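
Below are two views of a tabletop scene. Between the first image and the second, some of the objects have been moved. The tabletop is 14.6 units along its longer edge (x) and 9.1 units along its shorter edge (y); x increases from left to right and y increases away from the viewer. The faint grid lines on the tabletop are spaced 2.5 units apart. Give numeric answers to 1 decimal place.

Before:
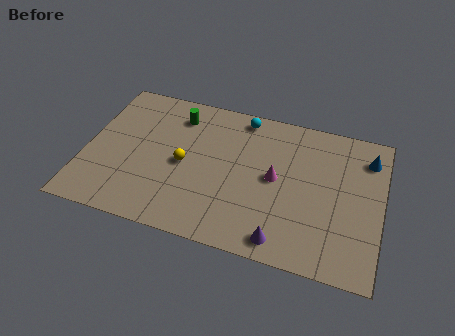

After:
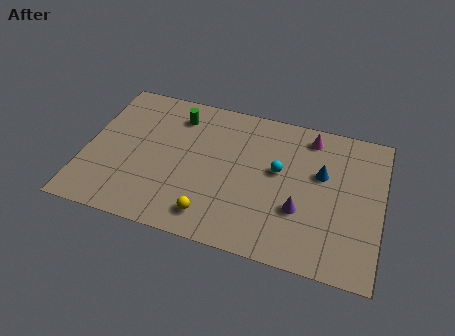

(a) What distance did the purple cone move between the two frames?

2.1

The purple cone was near (10.0, 1.1) before and (10.7, 3.1) after, so it travelled √(0.7² + 2.0²) ≈ 2.1 units.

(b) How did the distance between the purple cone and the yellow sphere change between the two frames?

-1.5

They were about 6.0 units apart before and 4.5 after — 1.5 units closer together.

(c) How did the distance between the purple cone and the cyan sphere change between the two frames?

-5.0

They were about 7.4 units apart before and 2.4 after — 5.0 units closer together.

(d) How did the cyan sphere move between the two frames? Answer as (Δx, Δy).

(2.0, -2.9)

The cyan sphere was at about (7.5, 8.1) and moved to about (9.5, 5.2).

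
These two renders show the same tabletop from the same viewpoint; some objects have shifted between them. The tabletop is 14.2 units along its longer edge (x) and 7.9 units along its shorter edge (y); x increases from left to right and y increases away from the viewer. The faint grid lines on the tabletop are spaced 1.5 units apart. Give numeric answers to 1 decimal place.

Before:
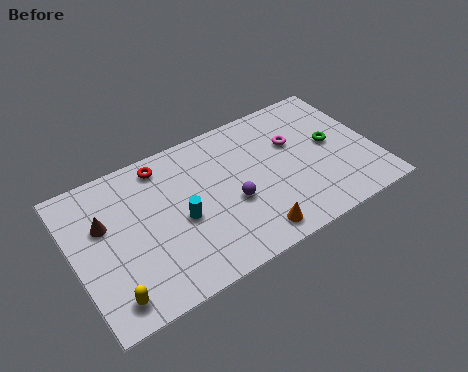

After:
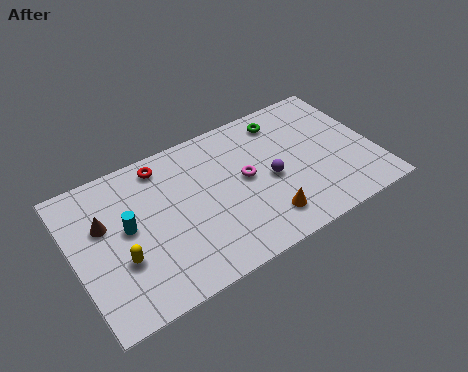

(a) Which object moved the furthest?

the green torus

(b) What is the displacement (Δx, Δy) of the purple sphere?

(1.9, 0.4)

The purple sphere started near (7.3, 3.2) and ended near (9.2, 3.6).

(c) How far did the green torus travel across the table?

3.1

From (12.3, 4.2) to (10.3, 6.6), the green torus covered √(2.0² + 2.4²) ≈ 3.1 units.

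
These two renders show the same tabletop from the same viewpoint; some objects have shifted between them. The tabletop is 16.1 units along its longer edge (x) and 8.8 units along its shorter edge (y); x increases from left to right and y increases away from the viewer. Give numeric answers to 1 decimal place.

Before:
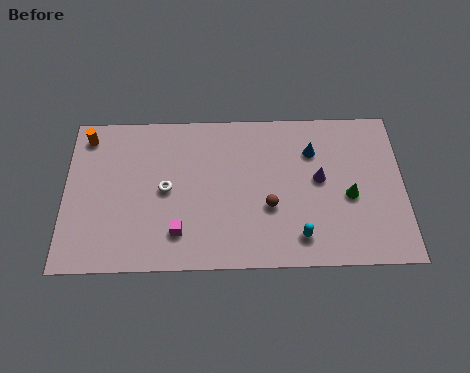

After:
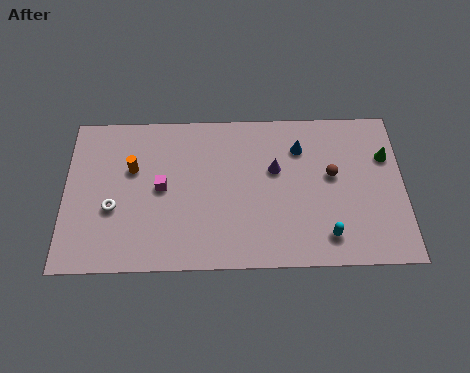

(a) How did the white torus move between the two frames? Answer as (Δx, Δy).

(-2.5, -1.0)

The white torus was at about (4.8, 4.4) and moved to about (2.3, 3.4).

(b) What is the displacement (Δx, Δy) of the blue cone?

(-0.6, 0.2)

The blue cone started near (11.8, 6.4) and ended near (11.2, 6.6).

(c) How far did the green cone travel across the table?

2.8

The green cone moved from about (13.5, 3.8) to (15.3, 6.0), a distance of √(1.8² + 2.2²) ≈ 2.8.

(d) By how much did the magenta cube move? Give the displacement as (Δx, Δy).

(-0.8, 2.5)

From the two frames, the magenta cube sits at roughly (5.4, 2.0) before and (4.6, 4.5) after.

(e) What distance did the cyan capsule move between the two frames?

1.3

The cyan capsule was near (11.1, 1.6) before and (12.4, 1.6) after, so it travelled √(1.3² + 0.0²) ≈ 1.3 units.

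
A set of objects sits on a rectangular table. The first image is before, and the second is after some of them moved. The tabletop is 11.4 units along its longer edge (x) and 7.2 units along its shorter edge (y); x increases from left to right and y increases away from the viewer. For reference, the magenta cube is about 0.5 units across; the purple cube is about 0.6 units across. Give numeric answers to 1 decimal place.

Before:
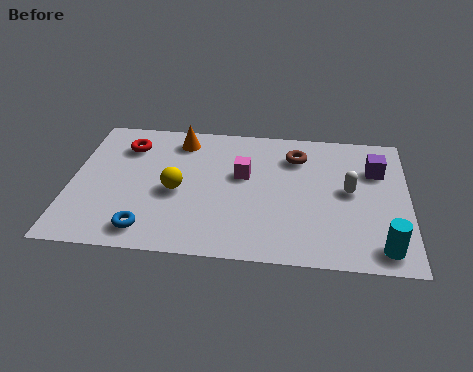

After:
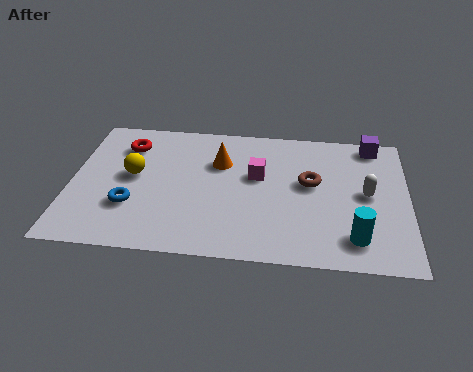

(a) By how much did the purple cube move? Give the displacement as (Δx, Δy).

(-0.1, 1.4)

The purple cube started near (10.3, 5.0) and ended near (10.2, 6.4).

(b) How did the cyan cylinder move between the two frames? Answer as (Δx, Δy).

(-0.9, 0.4)

The cyan cylinder was at about (10.5, 1.0) and moved to about (9.6, 1.4).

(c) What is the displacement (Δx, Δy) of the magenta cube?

(0.5, 0.0)

From the two frames, the magenta cube sits at roughly (5.8, 4.3) before and (6.3, 4.3) after.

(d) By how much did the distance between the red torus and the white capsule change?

+0.6

The distance was about 7.8 in the first image and 8.4 in the second, so they moved 0.6 units further apart.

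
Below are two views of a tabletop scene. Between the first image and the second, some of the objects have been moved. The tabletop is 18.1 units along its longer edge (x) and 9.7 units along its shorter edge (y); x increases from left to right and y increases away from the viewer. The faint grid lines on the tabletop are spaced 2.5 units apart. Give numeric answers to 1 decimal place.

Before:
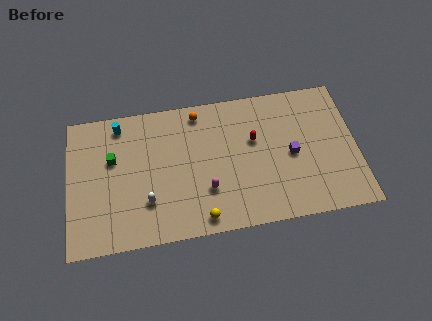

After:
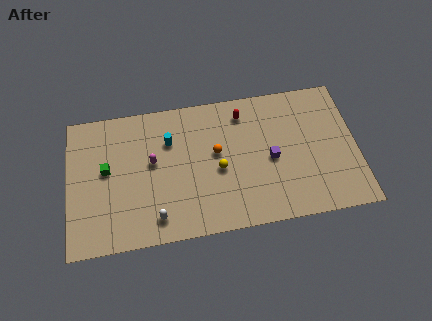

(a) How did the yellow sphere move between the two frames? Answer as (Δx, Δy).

(1.2, 3.2)

The yellow sphere started near (8.2, 1.1) and ended near (9.4, 4.3).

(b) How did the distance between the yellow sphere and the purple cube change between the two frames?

-3.5

Before: roughly 6.8 units apart; after: 3.3. That's 3.5 units closer together.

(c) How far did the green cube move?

0.8

The green cube was near (2.8, 6.1) before and (2.4, 5.4) after, so it travelled √(0.4² + 0.7²) ≈ 0.8 units.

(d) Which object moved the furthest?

the magenta capsule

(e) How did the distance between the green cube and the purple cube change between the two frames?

-1.0

They were about 11.3 units apart before and 10.3 after — 1.0 units closer together.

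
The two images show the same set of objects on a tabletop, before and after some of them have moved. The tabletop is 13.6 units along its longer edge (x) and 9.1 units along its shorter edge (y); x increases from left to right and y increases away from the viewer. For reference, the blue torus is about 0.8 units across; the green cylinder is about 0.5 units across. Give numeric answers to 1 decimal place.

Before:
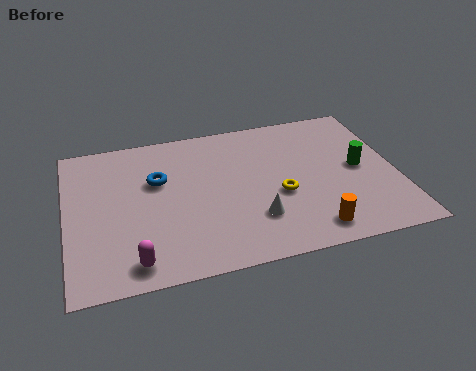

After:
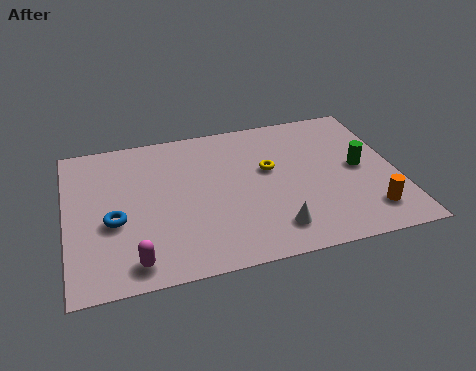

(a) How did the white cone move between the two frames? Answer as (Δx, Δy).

(0.7, -0.8)

The white cone was at about (7.6, 2.5) and moved to about (8.3, 1.7).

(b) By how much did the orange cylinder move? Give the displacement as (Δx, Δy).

(2.4, 0.5)

The orange cylinder started near (9.8, 1.3) and ended near (12.2, 1.8).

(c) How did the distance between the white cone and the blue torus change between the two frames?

+1.7

The distance was about 5.0 in the first image and 6.7 in the second, so they moved 1.7 units further apart.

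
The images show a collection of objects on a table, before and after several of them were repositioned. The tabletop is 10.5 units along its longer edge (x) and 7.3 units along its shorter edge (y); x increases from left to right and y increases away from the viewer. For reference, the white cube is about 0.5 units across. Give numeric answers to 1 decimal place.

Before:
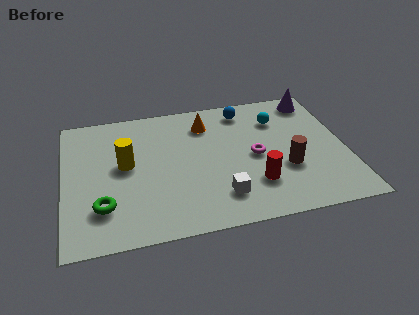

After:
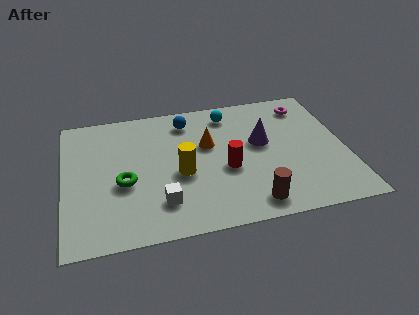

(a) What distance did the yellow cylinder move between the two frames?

2.2

From (2.3, 4.0) to (4.3, 3.1), the yellow cylinder covered √(2.0² + 0.9²) ≈ 2.2 units.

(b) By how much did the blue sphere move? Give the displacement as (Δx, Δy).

(-2.2, -0.2)

From the two frames, the blue sphere sits at roughly (6.9, 6.2) before and (4.7, 6.0) after.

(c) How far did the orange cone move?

1.2

From (5.4, 5.7) to (5.4, 4.5), the orange cone covered √(0.0² + 1.2²) ≈ 1.2 units.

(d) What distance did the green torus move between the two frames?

1.4

The green torus was near (1.4, 1.9) before and (2.2, 3.0) after, so it travelled √(0.8² + 1.1²) ≈ 1.4 units.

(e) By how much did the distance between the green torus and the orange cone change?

-2.0

The distance was about 5.5 in the first image and 3.5 in the second, so they moved 2.0 units closer together.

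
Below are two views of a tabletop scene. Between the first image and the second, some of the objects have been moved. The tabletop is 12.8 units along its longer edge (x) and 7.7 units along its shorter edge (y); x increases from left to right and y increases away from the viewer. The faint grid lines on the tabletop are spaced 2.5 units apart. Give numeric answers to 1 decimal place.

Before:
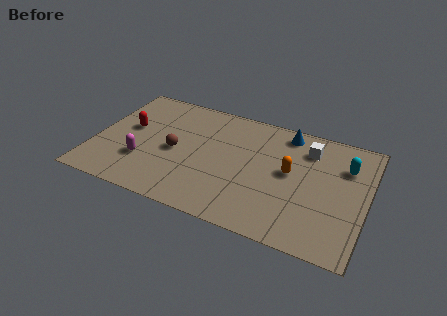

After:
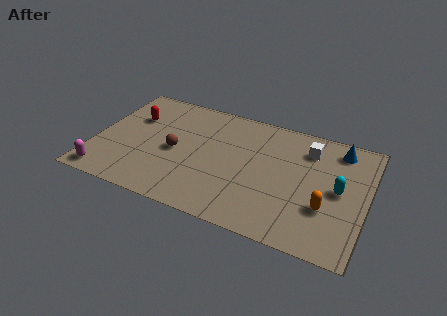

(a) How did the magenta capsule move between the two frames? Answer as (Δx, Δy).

(-1.6, -1.5)

From the two frames, the magenta capsule sits at roughly (2.4, 2.4) before and (0.8, 0.9) after.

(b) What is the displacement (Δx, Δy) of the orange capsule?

(1.8, -1.6)

From the two frames, the orange capsule sits at roughly (9.2, 4.2) before and (11.0, 2.6) after.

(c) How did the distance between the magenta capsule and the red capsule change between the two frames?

+2.2

They were about 2.2 units apart before and 4.4 after — 2.2 units further apart.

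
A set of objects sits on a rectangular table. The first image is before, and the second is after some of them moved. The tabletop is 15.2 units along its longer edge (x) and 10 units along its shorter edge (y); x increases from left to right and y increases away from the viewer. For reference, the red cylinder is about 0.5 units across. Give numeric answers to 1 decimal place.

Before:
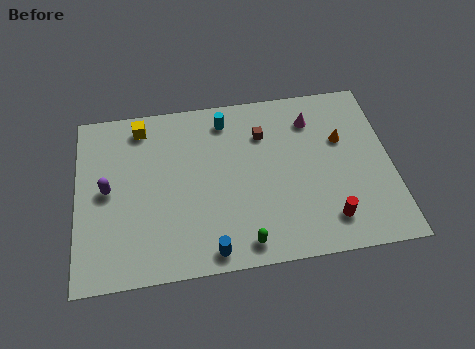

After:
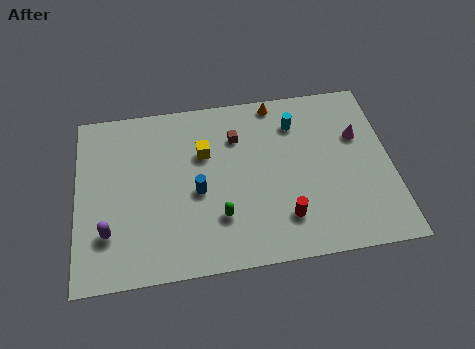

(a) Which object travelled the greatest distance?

the orange cone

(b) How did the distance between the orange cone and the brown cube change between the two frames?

-1.2

Before: roughly 3.9 units apart; after: 2.7. That's 1.2 units closer together.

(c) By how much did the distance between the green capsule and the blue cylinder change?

+0.3

The distance was about 1.6 in the first image and 1.9 in the second, so they moved 0.3 units further apart.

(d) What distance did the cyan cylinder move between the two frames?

3.5

The cyan cylinder moved from about (7.3, 8.4) to (10.7, 7.7), a distance of √(3.4² + 0.7²) ≈ 3.5.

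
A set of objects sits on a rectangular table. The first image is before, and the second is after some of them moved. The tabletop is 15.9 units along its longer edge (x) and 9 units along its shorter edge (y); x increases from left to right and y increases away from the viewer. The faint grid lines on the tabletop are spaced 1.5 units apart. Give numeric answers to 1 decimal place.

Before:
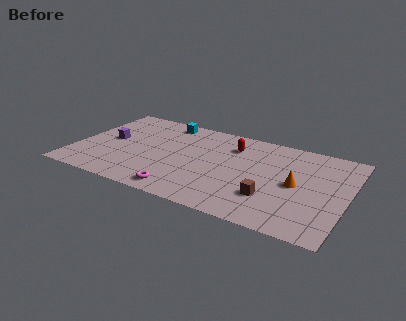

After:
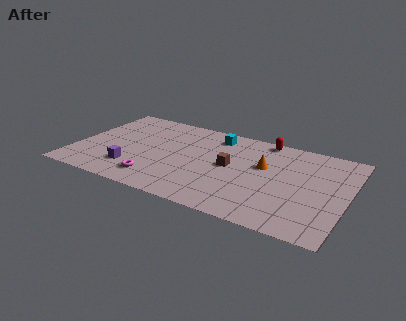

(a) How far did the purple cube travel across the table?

3.0

The purple cube moved from about (1.9, 4.7) to (3.6, 2.2), a distance of √(1.7² + 2.5²) ≈ 3.0.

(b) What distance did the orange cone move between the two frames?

2.3

The orange cone was near (13.0, 4.4) before and (11.0, 5.5) after, so it travelled √(2.0² + 1.1²) ≈ 2.3 units.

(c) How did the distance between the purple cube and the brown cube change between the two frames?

-4.0

The distance was about 10.0 in the first image and 6.0 in the second, so they moved 4.0 units closer together.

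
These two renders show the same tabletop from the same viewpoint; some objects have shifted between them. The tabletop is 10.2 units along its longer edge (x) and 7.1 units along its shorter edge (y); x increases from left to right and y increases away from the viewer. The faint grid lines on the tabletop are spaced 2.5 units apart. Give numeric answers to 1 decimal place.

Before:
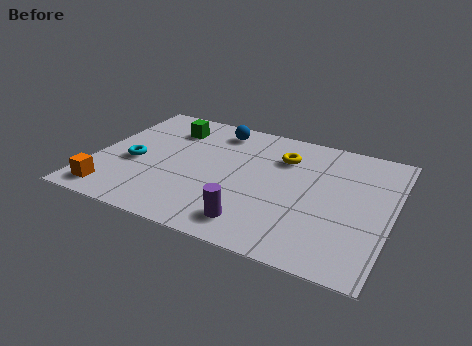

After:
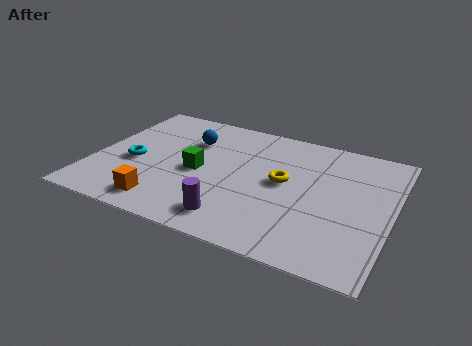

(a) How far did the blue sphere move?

1.3

From (3.9, 6.0) to (3.1, 5.0), the blue sphere covered √(0.8² + 1.0²) ≈ 1.3 units.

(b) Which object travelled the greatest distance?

the green cube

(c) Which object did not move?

the cyan torus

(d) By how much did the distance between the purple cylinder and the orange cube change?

-2.5

The distance was about 4.9 in the first image and 2.4 in the second, so they moved 2.5 units closer together.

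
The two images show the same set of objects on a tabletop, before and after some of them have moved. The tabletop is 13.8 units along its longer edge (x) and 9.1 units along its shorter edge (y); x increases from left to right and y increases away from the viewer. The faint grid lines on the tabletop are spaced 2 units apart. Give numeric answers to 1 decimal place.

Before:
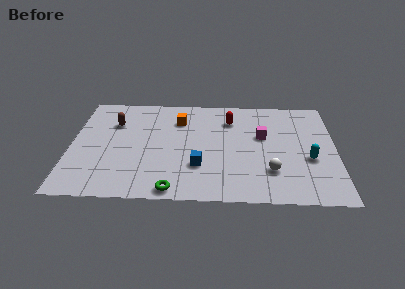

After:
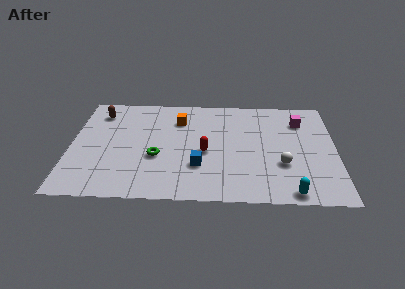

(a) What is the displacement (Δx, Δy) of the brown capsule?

(-0.8, 0.9)

The brown capsule started near (2.2, 6.4) and ended near (1.4, 7.3).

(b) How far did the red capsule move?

3.2

The red capsule was near (8.3, 6.9) before and (7.0, 4.0) after, so it travelled √(1.3² + 2.9²) ≈ 3.2 units.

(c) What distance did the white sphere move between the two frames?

0.8

From (10.4, 2.5) to (11.0, 3.1), the white sphere covered √(0.6² + 0.6²) ≈ 0.8 units.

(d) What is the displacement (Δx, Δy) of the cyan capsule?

(-1.0, -2.8)

From the two frames, the cyan capsule sits at roughly (12.4, 3.6) before and (11.4, 0.8) after.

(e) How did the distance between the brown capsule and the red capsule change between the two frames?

+0.4

Before: roughly 6.1 units apart; after: 6.5. That's 0.4 units further apart.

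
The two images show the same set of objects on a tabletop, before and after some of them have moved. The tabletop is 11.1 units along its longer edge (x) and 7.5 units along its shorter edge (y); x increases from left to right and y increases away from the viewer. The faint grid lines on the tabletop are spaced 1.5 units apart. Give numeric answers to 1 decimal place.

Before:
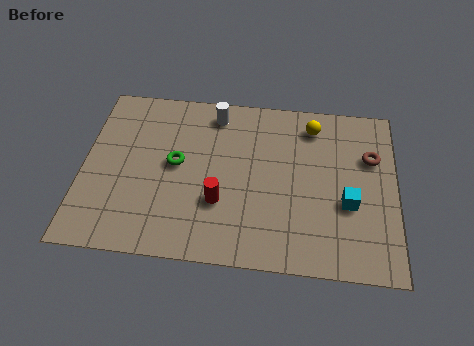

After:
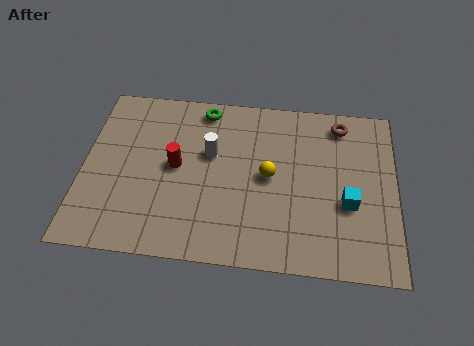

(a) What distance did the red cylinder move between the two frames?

2.1

The red cylinder moved from about (4.9, 2.5) to (3.3, 3.9), a distance of √(1.6² + 1.4²) ≈ 2.1.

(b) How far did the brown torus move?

1.8

From (10.2, 5.0) to (9.1, 6.4), the brown torus covered √(1.1² + 1.4²) ≈ 1.8 units.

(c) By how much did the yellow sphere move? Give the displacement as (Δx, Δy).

(-1.5, -2.4)

The yellow sphere was at about (8.1, 6.2) and moved to about (6.6, 3.8).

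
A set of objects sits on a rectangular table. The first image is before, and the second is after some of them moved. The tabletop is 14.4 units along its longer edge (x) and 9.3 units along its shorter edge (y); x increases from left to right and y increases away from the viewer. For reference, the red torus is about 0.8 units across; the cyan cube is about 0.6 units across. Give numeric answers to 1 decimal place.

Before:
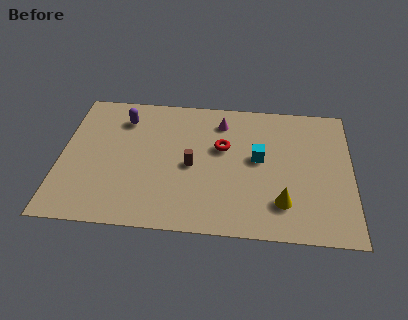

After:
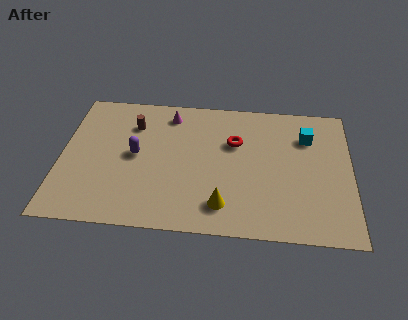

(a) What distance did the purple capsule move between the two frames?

2.6

From (3.0, 7.3) to (3.7, 4.8), the purple capsule covered √(0.7² + 2.5²) ≈ 2.6 units.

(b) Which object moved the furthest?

the brown cylinder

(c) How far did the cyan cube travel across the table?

2.9

From (9.8, 5.1) to (12.2, 6.8), the cyan cube covered √(2.4² + 1.7²) ≈ 2.9 units.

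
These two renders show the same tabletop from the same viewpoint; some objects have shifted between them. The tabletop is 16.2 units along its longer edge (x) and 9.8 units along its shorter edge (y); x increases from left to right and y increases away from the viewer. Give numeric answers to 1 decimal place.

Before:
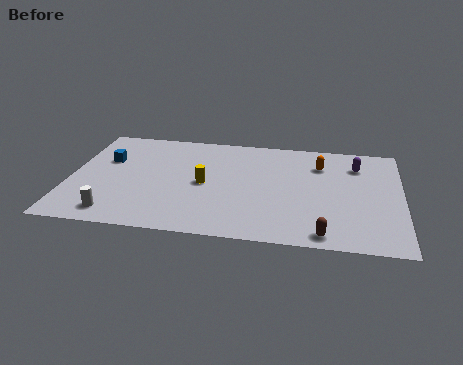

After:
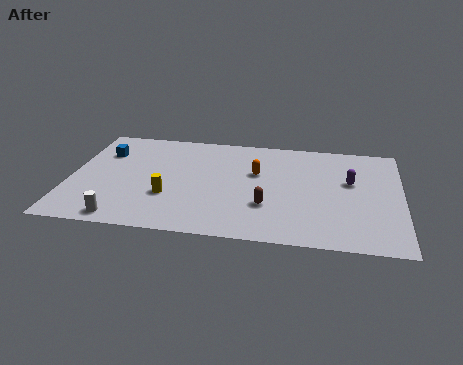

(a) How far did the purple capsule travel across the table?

1.6

From (14.0, 7.5) to (13.7, 5.9), the purple capsule covered √(0.3² + 1.6²) ≈ 1.6 units.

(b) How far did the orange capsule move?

3.3

The orange capsule moved from about (12.2, 7.3) to (9.1, 6.1), a distance of √(3.1² + 1.2²) ≈ 3.3.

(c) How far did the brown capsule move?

3.5

The brown capsule was near (12.5, 1.0) before and (9.7, 3.1) after, so it travelled √(2.8² + 2.1²) ≈ 3.5 units.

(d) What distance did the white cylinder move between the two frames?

0.6

The white cylinder was near (2.4, 1.4) before and (2.8, 1.0) after, so it travelled √(0.4² + 0.4²) ≈ 0.6 units.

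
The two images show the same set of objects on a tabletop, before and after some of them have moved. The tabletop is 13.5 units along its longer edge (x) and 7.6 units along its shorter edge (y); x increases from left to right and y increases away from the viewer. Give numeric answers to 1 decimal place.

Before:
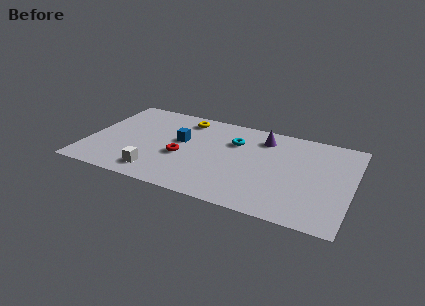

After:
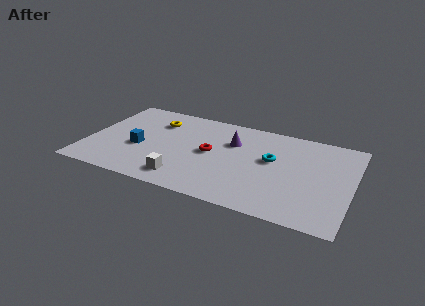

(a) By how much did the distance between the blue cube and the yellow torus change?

+0.7

The distance was about 2.0 in the first image and 2.7 in the second, so they moved 0.7 units further apart.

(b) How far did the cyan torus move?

2.2

From (7.4, 5.3) to (9.4, 4.4), the cyan torus covered √(2.0² + 0.9²) ≈ 2.2 units.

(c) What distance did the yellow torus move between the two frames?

1.6

The yellow torus was near (4.7, 6.4) before and (3.3, 5.7) after, so it travelled √(1.4² + 0.7²) ≈ 1.6 units.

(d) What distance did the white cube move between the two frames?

1.4

The white cube moved from about (3.8, 1.3) to (5.2, 1.3), a distance of √(1.4² + 0.0²) ≈ 1.4.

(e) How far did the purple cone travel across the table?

1.7

The purple cone was near (8.8, 6.1) before and (7.3, 5.2) after, so it travelled √(1.5² + 0.9²) ≈ 1.7 units.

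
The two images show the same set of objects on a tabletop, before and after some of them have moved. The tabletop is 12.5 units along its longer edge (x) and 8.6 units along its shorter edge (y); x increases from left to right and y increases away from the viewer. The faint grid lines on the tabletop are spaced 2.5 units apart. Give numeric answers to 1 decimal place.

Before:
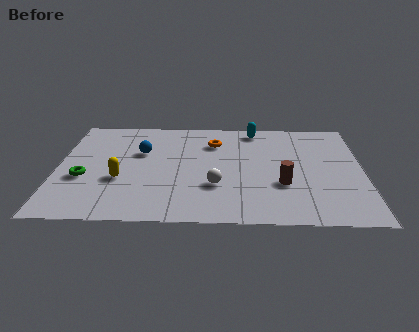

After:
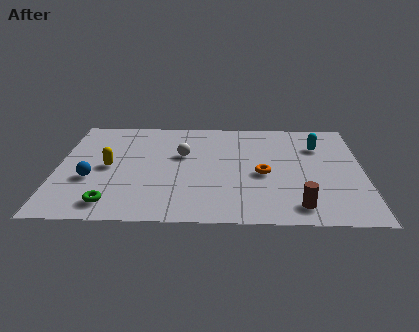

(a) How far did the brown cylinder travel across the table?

1.8

From (9.2, 3.0) to (9.8, 1.3), the brown cylinder covered √(0.6² + 1.7²) ≈ 1.8 units.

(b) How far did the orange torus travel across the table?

3.3

From (6.4, 6.4) to (8.4, 3.8), the orange torus covered √(2.0² + 2.6²) ≈ 3.3 units.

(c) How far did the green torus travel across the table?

2.3

From (1.1, 3.3) to (2.3, 1.3), the green torus covered √(1.2² + 2.0²) ≈ 2.3 units.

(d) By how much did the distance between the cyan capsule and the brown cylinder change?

+0.3

They were about 4.7 units apart before and 5.0 after — 0.3 units further apart.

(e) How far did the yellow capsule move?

1.1

The yellow capsule was near (2.6, 3.2) before and (2.1, 4.2) after, so it travelled √(0.5² + 1.0²) ≈ 1.1 units.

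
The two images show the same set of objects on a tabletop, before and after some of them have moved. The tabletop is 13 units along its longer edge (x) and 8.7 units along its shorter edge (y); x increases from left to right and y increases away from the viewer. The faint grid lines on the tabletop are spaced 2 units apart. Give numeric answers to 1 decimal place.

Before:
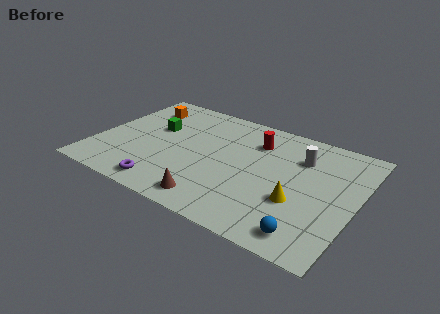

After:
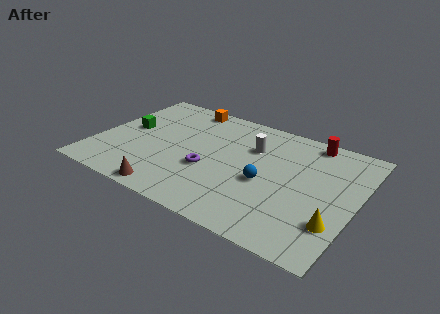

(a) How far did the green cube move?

1.4

From (2.7, 5.3) to (1.4, 4.7), the green cube covered √(1.3² + 0.6²) ≈ 1.4 units.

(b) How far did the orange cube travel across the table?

2.3

From (1.7, 6.8) to (3.8, 7.8), the orange cube covered √(2.1² + 1.0²) ≈ 2.3 units.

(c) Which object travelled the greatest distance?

the blue sphere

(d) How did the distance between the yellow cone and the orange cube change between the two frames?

+0.6

They were about 9.4 units apart before and 10.0 after — 0.6 units further apart.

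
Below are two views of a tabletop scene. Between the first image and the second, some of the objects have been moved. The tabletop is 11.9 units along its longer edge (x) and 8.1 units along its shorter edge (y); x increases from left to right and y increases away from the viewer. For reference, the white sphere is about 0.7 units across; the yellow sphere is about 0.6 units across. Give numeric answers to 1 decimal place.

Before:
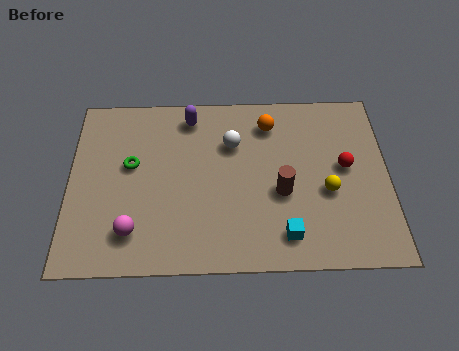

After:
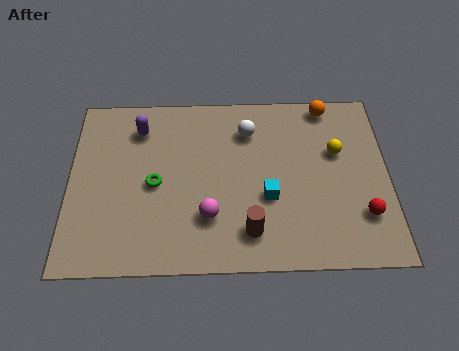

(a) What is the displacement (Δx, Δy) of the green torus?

(0.9, -0.9)

The green torus started near (2.3, 4.7) and ended near (3.2, 3.8).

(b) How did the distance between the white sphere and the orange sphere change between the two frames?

+1.5

Before: roughly 1.7 units apart; after: 3.2. That's 1.5 units further apart.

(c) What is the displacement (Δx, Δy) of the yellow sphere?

(0.4, 1.8)

The yellow sphere started near (9.6, 3.3) and ended near (10.0, 5.1).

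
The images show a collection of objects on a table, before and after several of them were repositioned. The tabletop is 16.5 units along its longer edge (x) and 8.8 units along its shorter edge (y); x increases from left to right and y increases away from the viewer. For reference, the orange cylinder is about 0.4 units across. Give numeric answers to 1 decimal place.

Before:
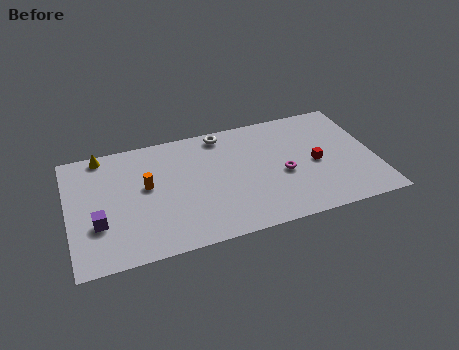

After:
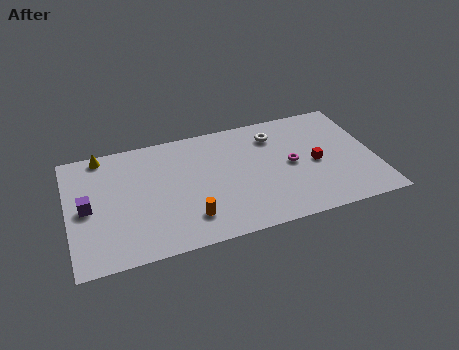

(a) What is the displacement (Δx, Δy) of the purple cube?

(-0.5, 1.3)

From the two frames, the purple cube sits at roughly (1.5, 3.0) before and (1.0, 4.3) after.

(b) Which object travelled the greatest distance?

the orange cylinder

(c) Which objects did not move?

the red cube and the yellow cone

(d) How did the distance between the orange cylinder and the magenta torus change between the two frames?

-1.2

Before: roughly 7.4 units apart; after: 6.2. That's 1.2 units closer together.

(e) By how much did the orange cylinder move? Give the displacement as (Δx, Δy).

(2.1, -3.0)

From the two frames, the orange cylinder sits at roughly (4.2, 5.0) before and (6.3, 2.0) after.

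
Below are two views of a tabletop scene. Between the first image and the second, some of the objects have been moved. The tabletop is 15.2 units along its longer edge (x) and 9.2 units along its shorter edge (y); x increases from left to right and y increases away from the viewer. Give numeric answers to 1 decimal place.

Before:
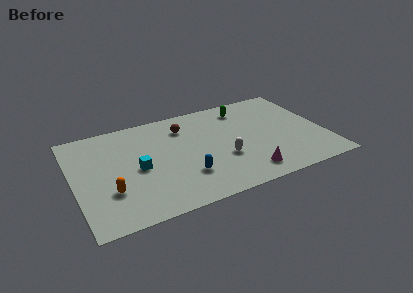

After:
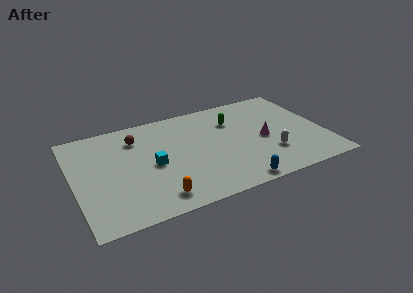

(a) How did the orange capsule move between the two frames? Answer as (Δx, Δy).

(2.6, -1.5)

From the two frames, the orange capsule sits at roughly (2.0, 2.9) before and (4.6, 1.4) after.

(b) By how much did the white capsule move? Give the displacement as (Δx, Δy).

(2.8, -0.6)

The white capsule started near (8.9, 3.3) and ended near (11.7, 2.7).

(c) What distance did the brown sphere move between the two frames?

2.9

The brown sphere moved from about (6.9, 7.1) to (4.0, 7.1), a distance of √(2.9² + 0.0²) ≈ 2.9.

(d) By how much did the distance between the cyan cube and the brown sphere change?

-1.3

The distance was about 4.2 in the first image and 2.9 in the second, so they moved 1.3 units closer together.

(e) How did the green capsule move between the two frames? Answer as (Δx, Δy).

(-0.8, -1.0)

From the two frames, the green capsule sits at roughly (10.7, 7.6) before and (9.9, 6.6) after.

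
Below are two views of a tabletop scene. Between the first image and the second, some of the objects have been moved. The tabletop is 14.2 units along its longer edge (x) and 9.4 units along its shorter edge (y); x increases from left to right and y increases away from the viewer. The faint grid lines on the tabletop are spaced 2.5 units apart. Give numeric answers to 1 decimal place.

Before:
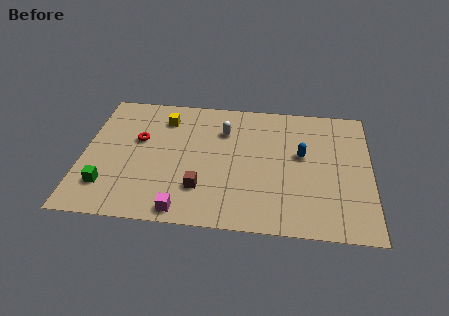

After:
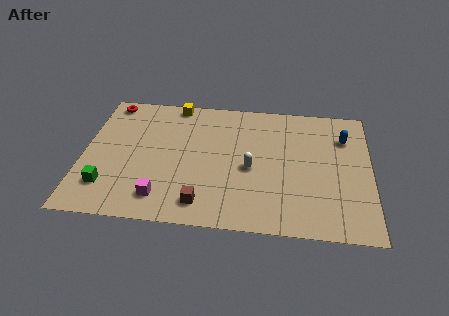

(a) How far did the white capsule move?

3.0

The white capsule moved from about (6.9, 6.8) to (8.3, 4.2), a distance of √(1.4² + 2.6²) ≈ 3.0.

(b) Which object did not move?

the green cube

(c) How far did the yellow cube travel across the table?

1.3

The yellow cube was near (3.9, 7.4) before and (4.4, 8.6) after, so it travelled √(0.5² + 1.2²) ≈ 1.3 units.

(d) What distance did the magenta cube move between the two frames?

1.4

The magenta cube was near (5.1, 0.9) before and (4.0, 1.7) after, so it travelled √(1.1² + 0.8²) ≈ 1.4 units.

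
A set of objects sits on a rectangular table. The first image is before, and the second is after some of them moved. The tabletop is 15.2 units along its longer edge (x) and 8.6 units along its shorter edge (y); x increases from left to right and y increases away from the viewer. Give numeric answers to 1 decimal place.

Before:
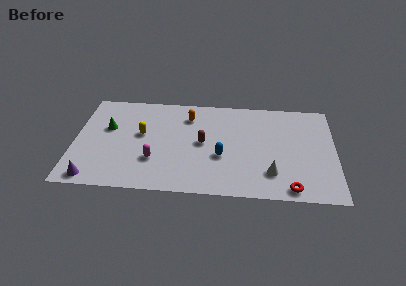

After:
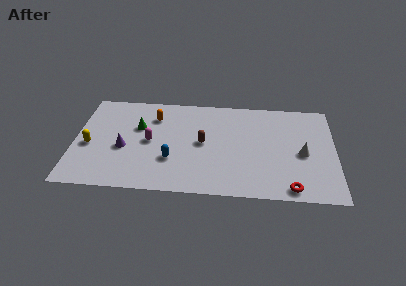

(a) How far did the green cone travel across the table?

1.8

The green cone was near (1.9, 5.3) before and (3.7, 5.5) after, so it travelled √(1.8² + 0.2²) ≈ 1.8 units.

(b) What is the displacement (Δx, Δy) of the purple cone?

(1.7, 2.7)

The purple cone started near (1.2, 0.9) and ended near (2.9, 3.6).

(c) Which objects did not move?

the brown capsule and the red torus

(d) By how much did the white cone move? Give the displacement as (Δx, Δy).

(1.8, 1.8)

From the two frames, the white cone sits at roughly (11.5, 2.1) before and (13.3, 3.9) after.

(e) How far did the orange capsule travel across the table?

2.0

From (6.6, 6.7) to (4.6, 6.5), the orange capsule covered √(2.0² + 0.2²) ≈ 2.0 units.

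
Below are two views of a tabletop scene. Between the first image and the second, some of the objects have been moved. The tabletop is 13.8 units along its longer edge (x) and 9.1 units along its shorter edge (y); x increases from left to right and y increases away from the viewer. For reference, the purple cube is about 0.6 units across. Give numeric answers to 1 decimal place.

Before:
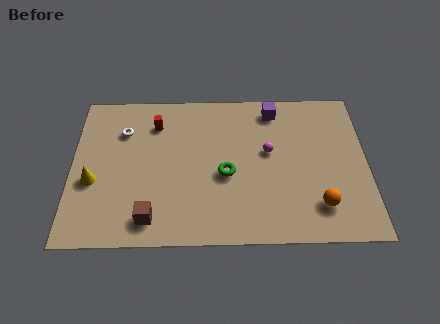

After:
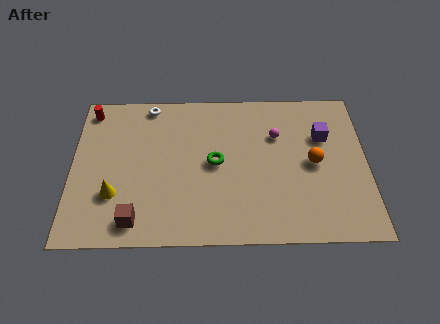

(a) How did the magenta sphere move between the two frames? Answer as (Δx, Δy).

(0.4, 1.0)

The magenta sphere started near (9.2, 5.2) and ended near (9.6, 6.2).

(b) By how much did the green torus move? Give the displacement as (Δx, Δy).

(-0.5, 0.7)

The green torus was at about (7.2, 3.9) and moved to about (6.7, 4.6).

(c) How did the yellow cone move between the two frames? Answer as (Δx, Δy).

(1.0, -0.8)

From the two frames, the yellow cone sits at roughly (1.0, 3.6) before and (2.0, 2.8) after.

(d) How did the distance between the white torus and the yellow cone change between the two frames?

+2.3

Before: roughly 3.3 units apart; after: 5.6. That's 2.3 units further apart.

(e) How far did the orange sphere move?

2.5

The orange sphere was near (11.5, 2.0) before and (11.3, 4.5) after, so it travelled √(0.2² + 2.5²) ≈ 2.5 units.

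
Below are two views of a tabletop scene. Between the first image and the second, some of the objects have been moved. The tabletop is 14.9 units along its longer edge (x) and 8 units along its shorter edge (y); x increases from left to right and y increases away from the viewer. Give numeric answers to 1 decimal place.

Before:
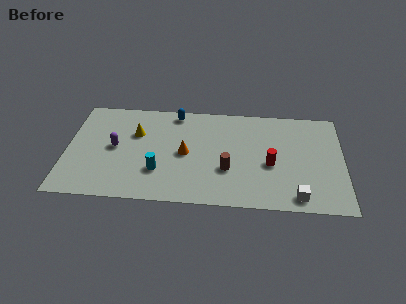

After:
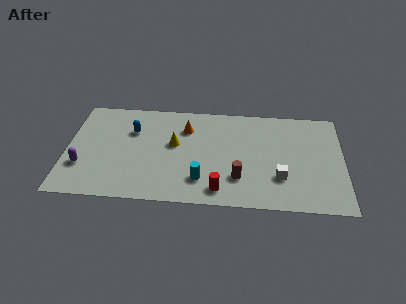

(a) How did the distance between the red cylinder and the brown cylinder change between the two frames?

-1.0

Before: roughly 2.4 units apart; after: 1.4. That's 1.0 units closer together.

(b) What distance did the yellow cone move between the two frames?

2.2

The yellow cone moved from about (3.7, 5.3) to (5.8, 4.6), a distance of √(2.1² + 0.7²) ≈ 2.2.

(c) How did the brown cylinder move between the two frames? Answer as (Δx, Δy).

(0.6, -0.6)

The brown cylinder started near (8.7, 2.8) and ended near (9.3, 2.2).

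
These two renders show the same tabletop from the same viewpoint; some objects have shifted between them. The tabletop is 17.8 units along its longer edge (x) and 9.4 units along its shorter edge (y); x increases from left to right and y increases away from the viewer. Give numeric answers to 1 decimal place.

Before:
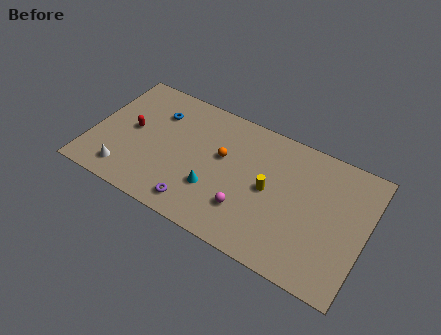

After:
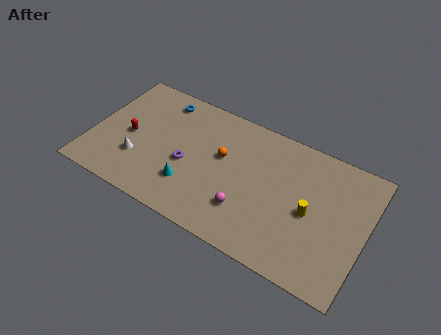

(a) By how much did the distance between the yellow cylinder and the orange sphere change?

+2.7

Before: roughly 3.3 units apart; after: 6.0. That's 2.7 units further apart.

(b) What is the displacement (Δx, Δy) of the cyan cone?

(-1.5, -0.4)

The cyan cone was at about (8.2, 3.0) and moved to about (6.7, 2.6).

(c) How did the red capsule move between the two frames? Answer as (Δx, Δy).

(-0.1, -0.5)

From the two frames, the red capsule sits at roughly (2.5, 4.9) before and (2.4, 4.4) after.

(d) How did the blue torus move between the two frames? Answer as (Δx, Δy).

(0.1, 1.1)

The blue torus was at about (3.9, 6.9) and moved to about (4.0, 8.0).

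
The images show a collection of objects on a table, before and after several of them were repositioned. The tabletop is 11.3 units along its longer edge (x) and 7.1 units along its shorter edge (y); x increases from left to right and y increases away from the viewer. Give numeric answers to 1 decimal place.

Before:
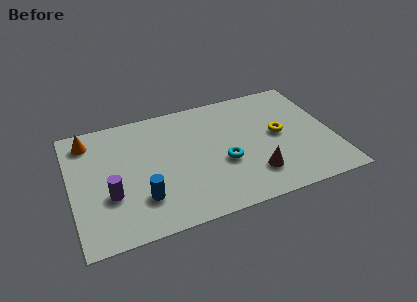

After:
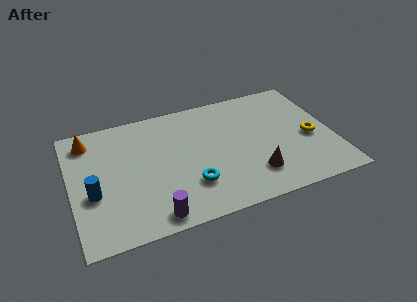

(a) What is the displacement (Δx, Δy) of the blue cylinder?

(-2.0, 0.9)

The blue cylinder was at about (2.9, 1.9) and moved to about (0.9, 2.8).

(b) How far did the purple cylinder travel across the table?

2.4

From (1.6, 2.5) to (3.3, 0.8), the purple cylinder covered √(1.7² + 1.7²) ≈ 2.4 units.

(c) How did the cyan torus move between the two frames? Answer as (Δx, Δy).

(-1.5, -0.8)

From the two frames, the cyan torus sits at roughly (6.5, 2.8) before and (5.0, 2.0) after.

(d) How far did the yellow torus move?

1.4

From (9.0, 3.7) to (10.3, 3.1), the yellow torus covered √(1.3² + 0.6²) ≈ 1.4 units.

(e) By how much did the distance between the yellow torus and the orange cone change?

+1.4

They were about 8.4 units apart before and 9.8 after — 1.4 units further apart.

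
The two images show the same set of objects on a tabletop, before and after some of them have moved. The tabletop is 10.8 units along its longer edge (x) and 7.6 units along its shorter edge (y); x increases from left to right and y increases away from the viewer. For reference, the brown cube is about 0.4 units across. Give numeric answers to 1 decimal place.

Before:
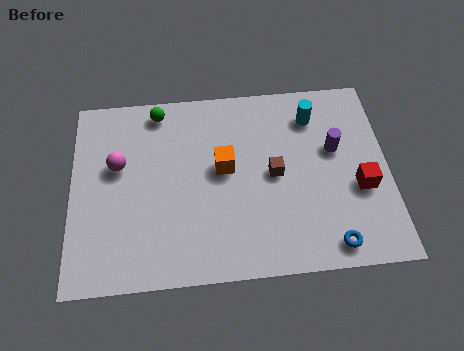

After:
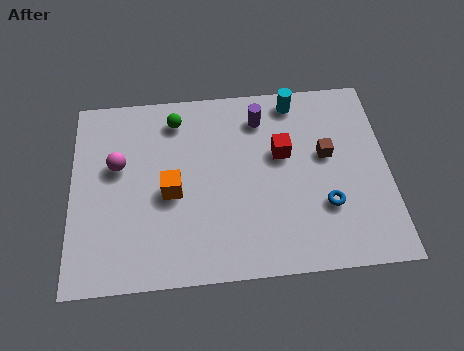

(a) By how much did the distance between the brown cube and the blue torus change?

-1.4

Before: roughly 3.4 units apart; after: 2.0. That's 1.4 units closer together.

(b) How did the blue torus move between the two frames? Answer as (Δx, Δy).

(-0.1, 1.5)

From the two frames, the blue torus sits at roughly (8.7, 0.9) before and (8.6, 2.4) after.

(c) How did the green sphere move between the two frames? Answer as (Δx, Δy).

(0.6, -0.4)

The green sphere was at about (3.0, 6.7) and moved to about (3.6, 6.3).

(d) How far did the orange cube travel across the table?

2.0

The orange cube moved from about (5.2, 4.2) to (3.4, 3.4), a distance of √(1.8² + 0.8²) ≈ 2.0.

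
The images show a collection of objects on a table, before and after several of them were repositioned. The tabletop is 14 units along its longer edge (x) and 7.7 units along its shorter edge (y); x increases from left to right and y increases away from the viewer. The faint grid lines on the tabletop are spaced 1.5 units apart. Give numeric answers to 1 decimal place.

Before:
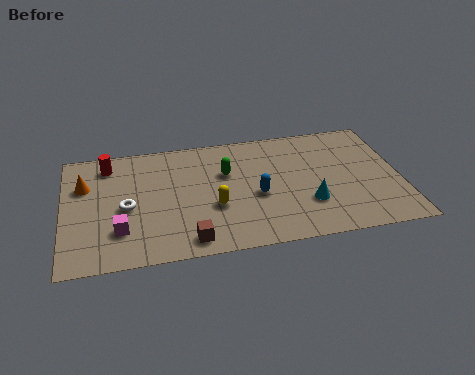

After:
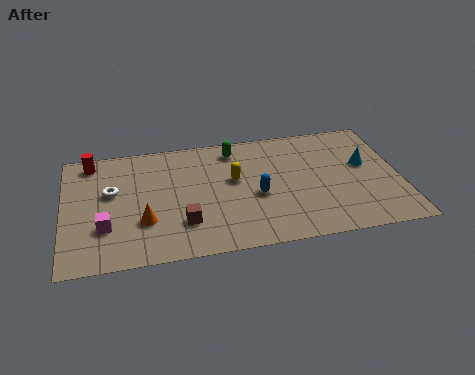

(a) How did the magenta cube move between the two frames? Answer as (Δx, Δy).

(-0.6, 0.3)

The magenta cube started near (2.3, 2.1) and ended near (1.7, 2.4).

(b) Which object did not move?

the blue capsule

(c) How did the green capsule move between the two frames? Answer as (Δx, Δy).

(0.4, 1.5)

The green capsule started near (6.8, 5.0) and ended near (7.2, 6.5).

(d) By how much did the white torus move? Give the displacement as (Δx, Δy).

(-0.6, 1.1)

From the two frames, the white torus sits at roughly (2.6, 3.5) before and (2.0, 4.6) after.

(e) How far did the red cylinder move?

0.8

The red cylinder moved from about (1.9, 6.4) to (1.2, 6.7), a distance of √(0.7² + 0.3²) ≈ 0.8.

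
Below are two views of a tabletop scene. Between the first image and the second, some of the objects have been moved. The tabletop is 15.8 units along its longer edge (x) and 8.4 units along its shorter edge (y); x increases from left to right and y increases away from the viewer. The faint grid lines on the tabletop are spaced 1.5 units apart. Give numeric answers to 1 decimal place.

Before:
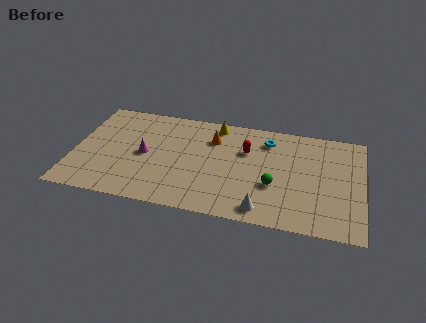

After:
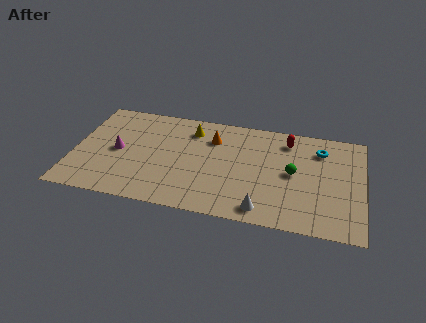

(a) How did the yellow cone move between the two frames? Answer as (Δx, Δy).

(-1.3, -0.7)

From the two frames, the yellow cone sits at roughly (7.6, 7.4) before and (6.3, 6.7) after.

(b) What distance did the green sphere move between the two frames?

1.6

The green sphere was near (11.0, 3.1) before and (12.0, 4.3) after, so it travelled √(1.0² + 1.2²) ≈ 1.6 units.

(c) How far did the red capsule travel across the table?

2.6

The red capsule moved from about (9.4, 5.6) to (11.6, 6.9), a distance of √(2.2² + 1.3²) ≈ 2.6.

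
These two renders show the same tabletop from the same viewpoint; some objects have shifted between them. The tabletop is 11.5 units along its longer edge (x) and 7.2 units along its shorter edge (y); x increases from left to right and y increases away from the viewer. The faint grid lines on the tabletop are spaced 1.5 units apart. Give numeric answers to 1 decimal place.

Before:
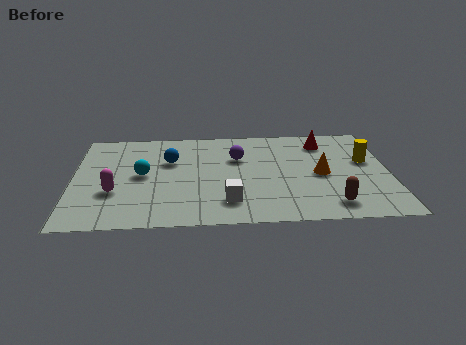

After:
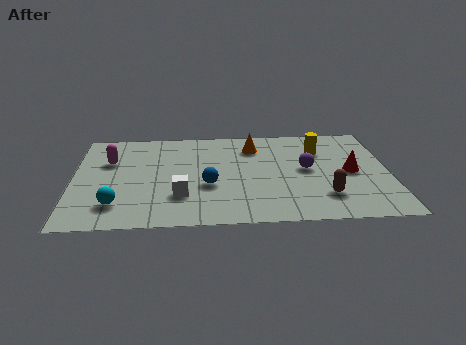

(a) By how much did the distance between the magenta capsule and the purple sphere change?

+2.2

The distance was about 5.1 in the first image and 7.3 in the second, so they moved 2.2 units further apart.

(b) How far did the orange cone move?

3.3

The orange cone moved from about (9.0, 3.4) to (6.6, 5.6), a distance of √(2.4² + 2.2²) ≈ 3.3.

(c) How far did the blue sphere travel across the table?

2.4

From (3.5, 4.7) to (4.9, 2.8), the blue sphere covered √(1.4² + 1.9²) ≈ 2.4 units.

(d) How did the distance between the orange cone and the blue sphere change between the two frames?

-2.4

Before: roughly 5.7 units apart; after: 3.3. That's 2.4 units closer together.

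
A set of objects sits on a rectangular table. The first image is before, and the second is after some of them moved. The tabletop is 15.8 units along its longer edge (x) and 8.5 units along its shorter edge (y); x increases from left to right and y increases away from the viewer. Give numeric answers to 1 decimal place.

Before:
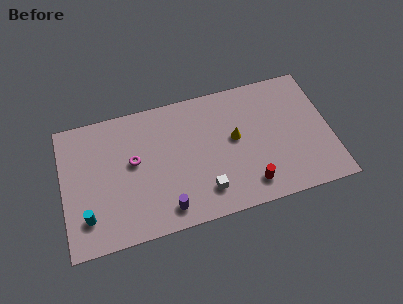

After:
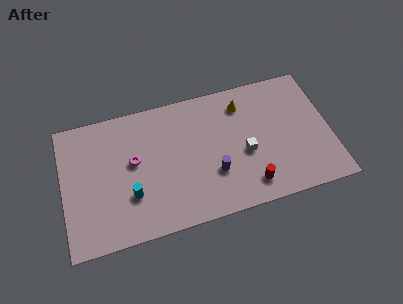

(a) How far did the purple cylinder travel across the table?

3.3

From (5.9, 1.3) to (8.8, 2.8), the purple cylinder covered √(2.9² + 1.5²) ≈ 3.3 units.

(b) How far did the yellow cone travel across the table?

2.2

From (10.2, 4.7) to (10.8, 6.8), the yellow cone covered √(0.6² + 2.1²) ≈ 2.2 units.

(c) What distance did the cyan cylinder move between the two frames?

2.7

The cyan cylinder was near (1.3, 2.0) before and (3.9, 2.7) after, so it travelled √(2.6² + 0.7²) ≈ 2.7 units.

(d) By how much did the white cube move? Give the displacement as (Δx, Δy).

(2.5, 1.8)

From the two frames, the white cube sits at roughly (8.2, 1.8) before and (10.7, 3.6) after.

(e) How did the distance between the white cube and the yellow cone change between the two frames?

-0.3

Before: roughly 3.5 units apart; after: 3.2. That's 0.3 units closer together.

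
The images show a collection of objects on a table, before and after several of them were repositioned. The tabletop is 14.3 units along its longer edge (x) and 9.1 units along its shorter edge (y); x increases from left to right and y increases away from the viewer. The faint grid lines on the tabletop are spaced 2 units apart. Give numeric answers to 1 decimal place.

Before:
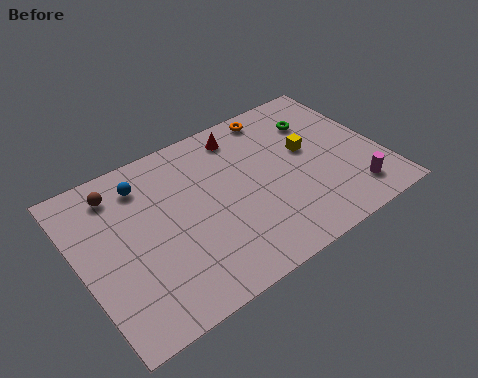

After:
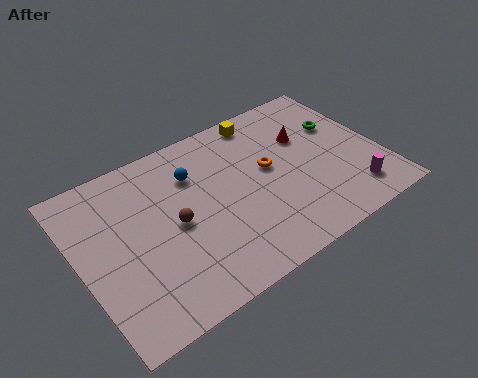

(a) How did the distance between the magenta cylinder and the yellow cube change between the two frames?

+3.3

The distance was about 3.8 in the first image and 7.1 in the second, so they moved 3.3 units further apart.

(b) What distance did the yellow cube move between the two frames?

3.3

The yellow cube was near (11.0, 5.2) before and (9.4, 8.1) after, so it travelled √(1.6² + 2.9²) ≈ 3.3 units.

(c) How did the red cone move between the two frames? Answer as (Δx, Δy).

(2.9, -1.7)

The red cone was at about (8.2, 7.7) and moved to about (11.1, 6.0).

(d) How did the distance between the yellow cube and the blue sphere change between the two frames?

-3.9

The distance was about 7.9 in the first image and 4.0 in the second, so they moved 3.9 units closer together.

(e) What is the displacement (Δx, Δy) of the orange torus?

(-0.9, -3.0)

The orange torus started near (10.0, 8.1) and ended near (9.1, 5.1).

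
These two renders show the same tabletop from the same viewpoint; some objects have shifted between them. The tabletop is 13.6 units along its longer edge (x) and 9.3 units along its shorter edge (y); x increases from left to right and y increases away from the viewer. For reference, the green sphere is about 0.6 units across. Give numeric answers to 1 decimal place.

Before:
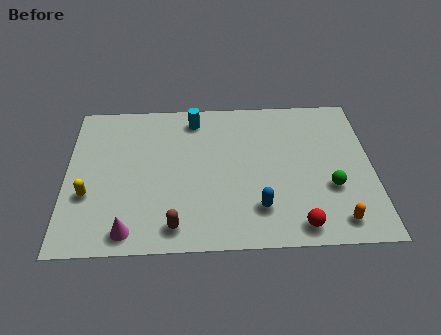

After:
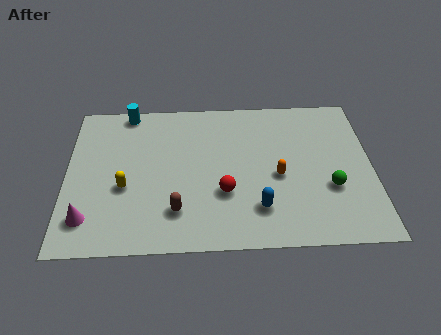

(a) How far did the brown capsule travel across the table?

0.9

The brown capsule was near (4.8, 1.3) before and (4.9, 2.2) after, so it travelled √(0.1² + 0.9²) ≈ 0.9 units.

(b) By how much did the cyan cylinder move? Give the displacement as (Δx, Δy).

(-3.0, 0.6)

The cyan cylinder was at about (5.7, 7.9) and moved to about (2.7, 8.5).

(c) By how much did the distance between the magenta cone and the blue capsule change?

+1.7

Before: roughly 5.8 units apart; after: 7.5. That's 1.7 units further apart.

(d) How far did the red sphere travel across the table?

3.8

From (10.2, 1.1) to (7.0, 3.2), the red sphere covered √(3.2² + 2.1²) ≈ 3.8 units.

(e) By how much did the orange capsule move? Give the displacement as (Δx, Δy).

(-2.5, 2.8)

From the two frames, the orange capsule sits at roughly (11.9, 1.3) before and (9.4, 4.1) after.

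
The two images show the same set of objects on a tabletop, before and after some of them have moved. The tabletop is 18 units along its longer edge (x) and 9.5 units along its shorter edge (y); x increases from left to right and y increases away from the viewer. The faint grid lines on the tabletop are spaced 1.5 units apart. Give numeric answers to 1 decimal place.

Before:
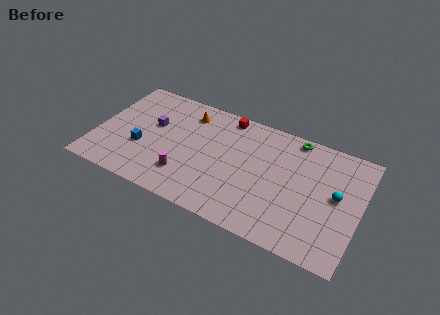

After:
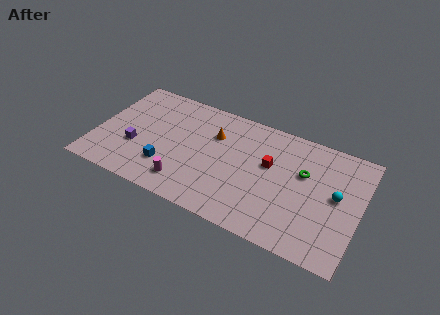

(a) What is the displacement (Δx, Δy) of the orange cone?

(2.0, -1.1)

The orange cone was at about (5.9, 7.7) and moved to about (7.9, 6.6).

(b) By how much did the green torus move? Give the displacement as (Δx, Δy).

(0.9, -2.6)

The green torus was at about (13.2, 8.6) and moved to about (14.1, 6.0).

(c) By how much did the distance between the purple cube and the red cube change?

+3.7

They were about 5.6 units apart before and 9.3 after — 3.7 units further apart.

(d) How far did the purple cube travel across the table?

2.5

The purple cube moved from about (3.7, 5.7) to (2.8, 3.4), a distance of √(0.9² + 2.3²) ≈ 2.5.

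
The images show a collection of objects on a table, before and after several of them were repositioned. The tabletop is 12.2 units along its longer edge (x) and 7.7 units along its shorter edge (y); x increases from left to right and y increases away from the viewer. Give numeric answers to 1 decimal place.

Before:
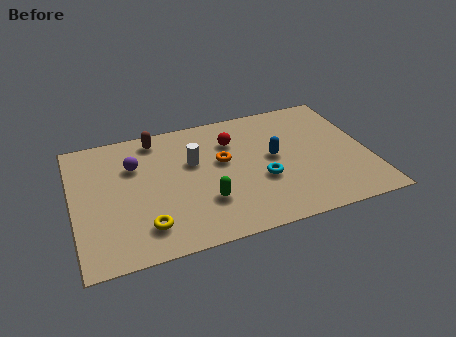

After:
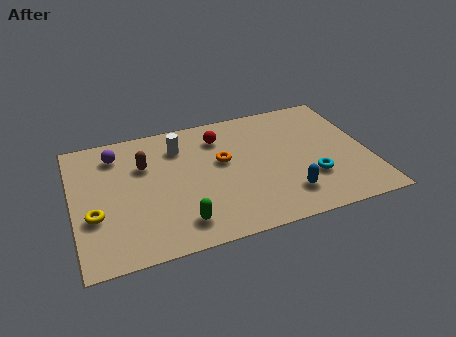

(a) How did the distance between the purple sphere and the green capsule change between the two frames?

+1.3

They were about 4.0 units apart before and 5.3 after — 1.3 units further apart.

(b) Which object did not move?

the orange torus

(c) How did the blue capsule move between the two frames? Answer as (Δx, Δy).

(0.3, -2.4)

The blue capsule was at about (8.3, 4.1) and moved to about (8.6, 1.7).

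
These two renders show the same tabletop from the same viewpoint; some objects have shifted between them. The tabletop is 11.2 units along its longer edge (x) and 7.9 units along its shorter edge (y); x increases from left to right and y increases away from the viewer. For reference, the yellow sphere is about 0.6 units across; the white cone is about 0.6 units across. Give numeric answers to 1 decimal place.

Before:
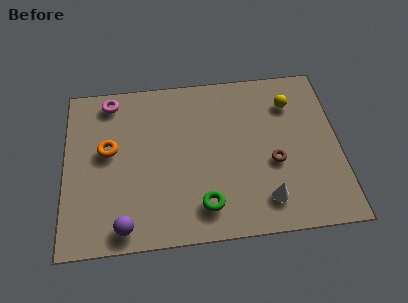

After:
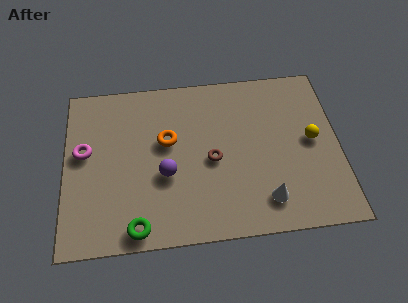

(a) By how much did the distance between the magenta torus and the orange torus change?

+1.0

Before: roughly 2.4 units apart; after: 3.4. That's 1.0 units further apart.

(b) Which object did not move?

the white cone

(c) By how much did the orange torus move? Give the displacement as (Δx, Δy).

(2.4, 0.2)

The orange torus was at about (1.8, 4.5) and moved to about (4.2, 4.7).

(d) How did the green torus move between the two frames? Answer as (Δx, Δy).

(-2.7, -0.7)

From the two frames, the green torus sits at roughly (5.6, 1.5) before and (2.9, 0.8) after.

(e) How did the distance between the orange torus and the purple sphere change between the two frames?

-2.0

They were about 3.6 units apart before and 1.6 after — 2.0 units closer together.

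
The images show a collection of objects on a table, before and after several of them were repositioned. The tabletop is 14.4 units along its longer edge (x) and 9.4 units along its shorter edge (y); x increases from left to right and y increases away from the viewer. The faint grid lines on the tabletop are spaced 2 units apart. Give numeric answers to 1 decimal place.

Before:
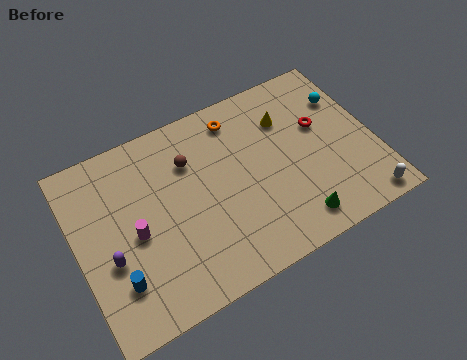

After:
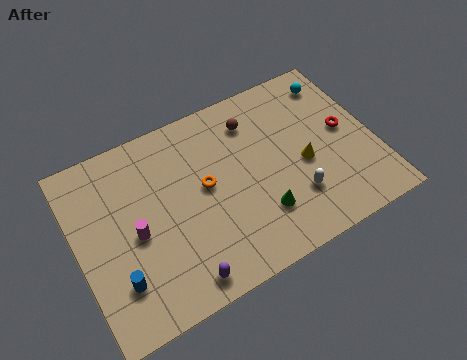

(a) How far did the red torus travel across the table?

1.3

The red torus was near (12.0, 5.7) before and (13.1, 5.0) after, so it travelled √(1.1² + 0.7²) ≈ 1.3 units.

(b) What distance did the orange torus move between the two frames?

3.4

From (8.2, 7.9) to (6.2, 5.1), the orange torus covered √(2.0² + 2.8²) ≈ 3.4 units.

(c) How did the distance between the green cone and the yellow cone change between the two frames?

-2.5

They were about 5.4 units apart before and 2.9 after — 2.5 units closer together.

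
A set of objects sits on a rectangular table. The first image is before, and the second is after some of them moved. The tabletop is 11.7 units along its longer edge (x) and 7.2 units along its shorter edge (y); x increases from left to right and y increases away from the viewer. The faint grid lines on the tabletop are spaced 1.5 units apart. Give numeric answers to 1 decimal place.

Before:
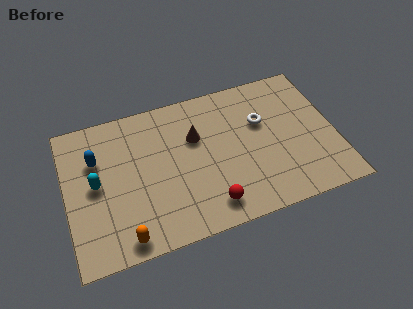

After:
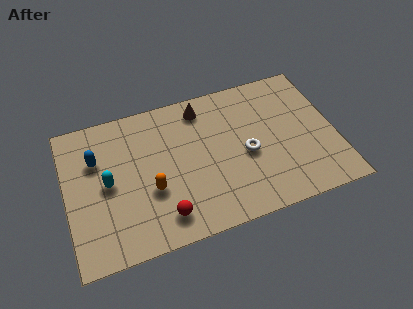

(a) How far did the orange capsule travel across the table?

2.3

From (2.3, 0.8) to (3.6, 2.7), the orange capsule covered √(1.3² + 1.9²) ≈ 2.3 units.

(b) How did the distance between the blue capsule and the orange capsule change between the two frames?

-1.1

They were about 4.2 units apart before and 3.1 after — 1.1 units closer together.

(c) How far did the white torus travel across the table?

1.6

The white torus was near (8.6, 4.6) before and (7.8, 3.2) after, so it travelled √(0.8² + 1.4²) ≈ 1.6 units.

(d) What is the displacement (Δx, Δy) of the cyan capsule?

(0.5, -0.1)

The cyan capsule started near (1.3, 3.7) and ended near (1.8, 3.6).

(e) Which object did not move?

the blue capsule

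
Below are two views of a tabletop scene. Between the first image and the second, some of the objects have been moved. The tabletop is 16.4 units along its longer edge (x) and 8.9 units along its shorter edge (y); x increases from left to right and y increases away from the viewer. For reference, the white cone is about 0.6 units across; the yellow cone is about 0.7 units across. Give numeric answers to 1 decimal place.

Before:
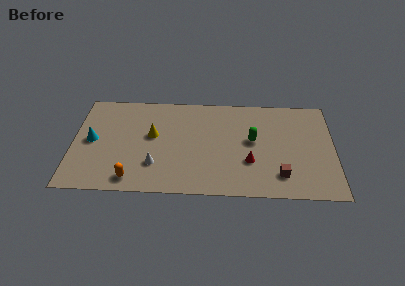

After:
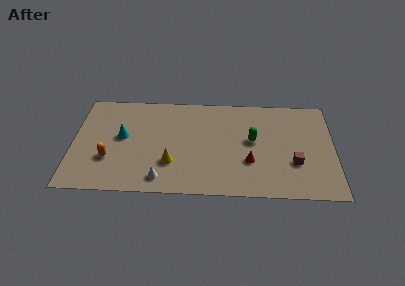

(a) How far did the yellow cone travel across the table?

2.7

The yellow cone moved from about (5.0, 5.1) to (6.2, 2.7), a distance of √(1.2² + 2.4²) ≈ 2.7.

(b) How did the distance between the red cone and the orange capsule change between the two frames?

+1.3

The distance was about 7.5 in the first image and 8.8 in the second, so they moved 1.3 units further apart.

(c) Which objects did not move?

the red cone and the green capsule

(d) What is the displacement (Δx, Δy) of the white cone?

(0.4, -1.2)

The white cone started near (5.2, 2.5) and ended near (5.6, 1.3).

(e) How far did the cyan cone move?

1.9

The cyan cone moved from about (1.2, 4.5) to (3.1, 4.9), a distance of √(1.9² + 0.4²) ≈ 1.9.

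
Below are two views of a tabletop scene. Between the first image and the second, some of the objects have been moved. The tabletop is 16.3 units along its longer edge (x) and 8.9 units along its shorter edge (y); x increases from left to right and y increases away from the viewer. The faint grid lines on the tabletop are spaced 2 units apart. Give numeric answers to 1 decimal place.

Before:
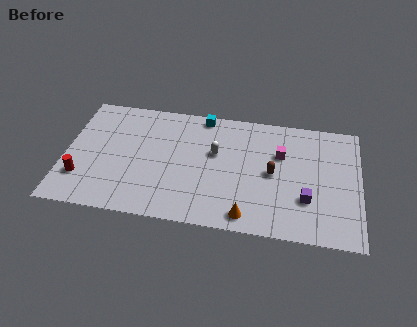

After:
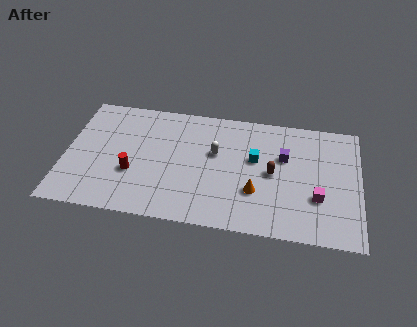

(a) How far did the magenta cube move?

3.6

The magenta cube was near (11.9, 5.9) before and (14.0, 3.0) after, so it travelled √(2.1² + 2.9²) ≈ 3.6 units.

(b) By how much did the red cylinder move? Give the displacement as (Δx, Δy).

(2.8, 0.8)

The red cylinder started near (1.0, 2.4) and ended near (3.8, 3.2).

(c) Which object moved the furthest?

the cyan cube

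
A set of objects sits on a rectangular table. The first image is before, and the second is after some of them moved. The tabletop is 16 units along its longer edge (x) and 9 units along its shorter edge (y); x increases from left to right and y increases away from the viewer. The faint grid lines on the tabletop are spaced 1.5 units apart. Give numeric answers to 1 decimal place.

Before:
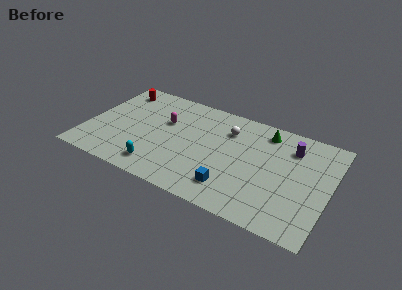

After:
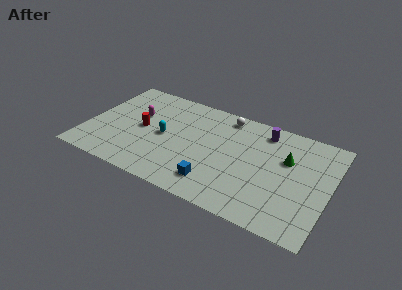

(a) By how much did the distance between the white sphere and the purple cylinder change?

-1.6

Before: roughly 4.2 units apart; after: 2.6. That's 1.6 units closer together.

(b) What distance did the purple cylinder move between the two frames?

2.0

From (13.3, 6.9) to (11.4, 7.6), the purple cylinder covered √(1.9² + 0.7²) ≈ 2.0 units.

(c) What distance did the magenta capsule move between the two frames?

1.9

The magenta capsule moved from about (5.0, 5.7) to (3.1, 5.6), a distance of √(1.9² + 0.1²) ≈ 1.9.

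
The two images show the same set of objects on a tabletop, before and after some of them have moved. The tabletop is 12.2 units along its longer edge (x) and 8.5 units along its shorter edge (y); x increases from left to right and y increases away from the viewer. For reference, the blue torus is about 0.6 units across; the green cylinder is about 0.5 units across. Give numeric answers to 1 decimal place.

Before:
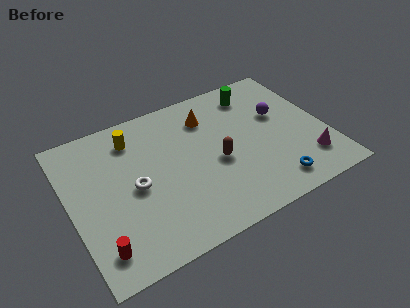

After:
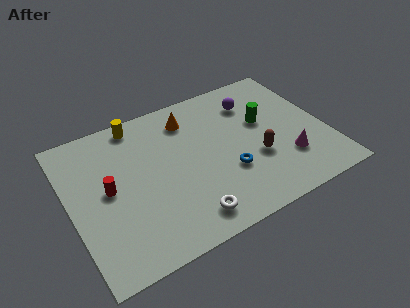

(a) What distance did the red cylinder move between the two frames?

3.0

From (1.0, 1.5) to (1.8, 4.4), the red cylinder covered √(0.8² + 2.9²) ≈ 3.0 units.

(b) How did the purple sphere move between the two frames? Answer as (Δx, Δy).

(-1.1, 1.3)

The purple sphere was at about (10.2, 5.2) and moved to about (9.1, 6.5).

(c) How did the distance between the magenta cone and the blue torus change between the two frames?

+0.9

Before: roughly 1.9 units apart; after: 2.8. That's 0.9 units further apart.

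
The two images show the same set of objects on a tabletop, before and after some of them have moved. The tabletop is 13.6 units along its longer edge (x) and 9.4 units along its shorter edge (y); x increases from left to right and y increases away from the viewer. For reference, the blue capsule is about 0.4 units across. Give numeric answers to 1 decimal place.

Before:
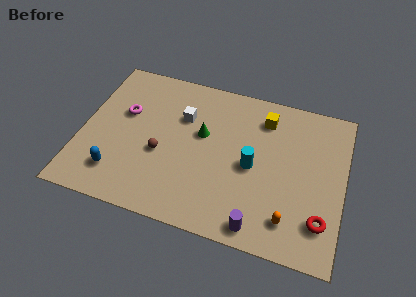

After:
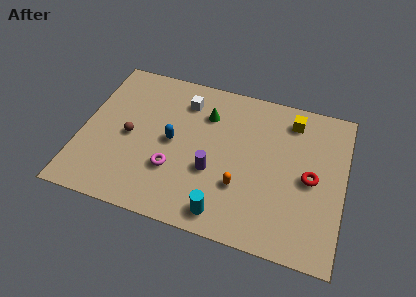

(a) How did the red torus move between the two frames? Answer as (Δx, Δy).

(-0.7, 2.3)

The red torus started near (12.6, 2.2) and ended near (11.9, 4.5).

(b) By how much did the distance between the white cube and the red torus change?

-1.2

Before: roughly 8.6 units apart; after: 7.4. That's 1.2 units closer together.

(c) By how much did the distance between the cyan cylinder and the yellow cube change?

+4.1

The distance was about 3.1 in the first image and 7.2 in the second, so they moved 4.1 units further apart.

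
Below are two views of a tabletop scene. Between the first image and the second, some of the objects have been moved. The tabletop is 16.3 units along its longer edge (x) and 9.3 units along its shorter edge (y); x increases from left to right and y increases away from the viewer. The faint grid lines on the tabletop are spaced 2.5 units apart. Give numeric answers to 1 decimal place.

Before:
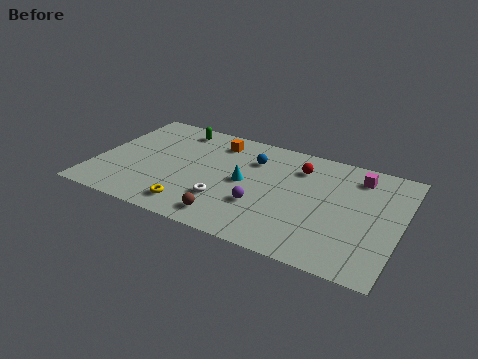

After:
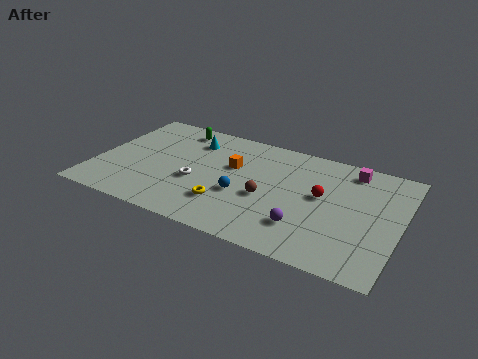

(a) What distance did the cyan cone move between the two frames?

4.1

From (8.0, 4.7) to (4.8, 7.2), the cyan cone covered √(3.2² + 2.5²) ≈ 4.1 units.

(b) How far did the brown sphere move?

3.0

The brown sphere moved from about (7.6, 1.4) to (9.3, 3.9), a distance of √(1.7² + 2.5²) ≈ 3.0.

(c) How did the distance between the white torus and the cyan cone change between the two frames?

+1.4

Before: roughly 2.2 units apart; after: 3.6. That's 1.4 units further apart.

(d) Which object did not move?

the green capsule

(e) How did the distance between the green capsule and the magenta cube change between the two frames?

-0.4

They were about 10.0 units apart before and 9.6 after — 0.4 units closer together.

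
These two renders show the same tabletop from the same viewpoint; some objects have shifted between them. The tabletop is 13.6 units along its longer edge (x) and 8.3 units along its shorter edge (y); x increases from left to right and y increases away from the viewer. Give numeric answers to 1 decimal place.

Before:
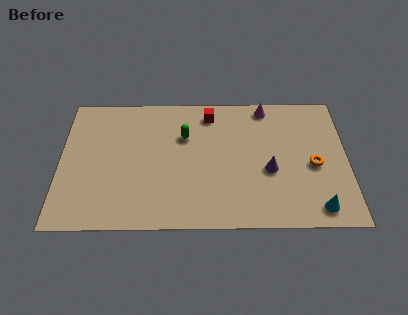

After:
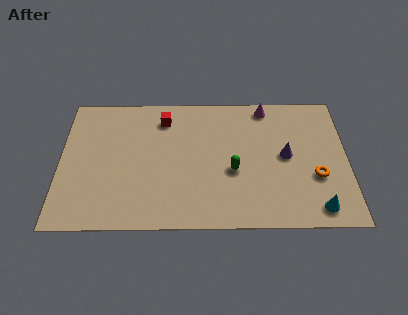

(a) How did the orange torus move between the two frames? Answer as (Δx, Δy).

(0.1, -0.7)

From the two frames, the orange torus sits at roughly (12.0, 3.7) before and (12.1, 3.0) after.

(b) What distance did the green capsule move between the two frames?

3.2

From (5.9, 5.6) to (8.2, 3.4), the green capsule covered √(2.3² + 2.2²) ≈ 3.2 units.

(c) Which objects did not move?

the magenta cone and the cyan cone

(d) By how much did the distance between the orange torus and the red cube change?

+2.2

Before: roughly 5.9 units apart; after: 8.1. That's 2.2 units further apart.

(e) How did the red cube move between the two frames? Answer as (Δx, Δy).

(-2.2, -0.3)

The red cube started near (7.1, 7.0) and ended near (4.9, 6.7).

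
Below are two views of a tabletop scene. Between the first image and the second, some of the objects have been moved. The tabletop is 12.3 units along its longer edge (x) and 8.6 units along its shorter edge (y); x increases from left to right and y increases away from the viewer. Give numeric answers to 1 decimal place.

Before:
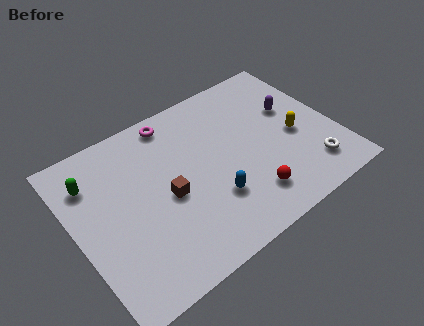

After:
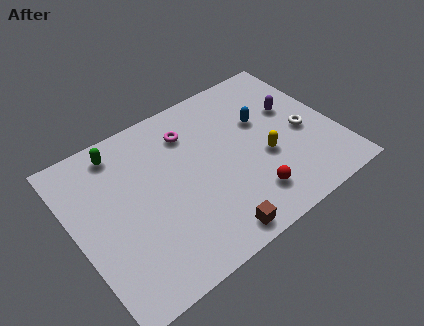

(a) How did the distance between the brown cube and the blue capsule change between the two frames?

+3.3

They were about 2.3 units apart before and 5.6 after — 3.3 units further apart.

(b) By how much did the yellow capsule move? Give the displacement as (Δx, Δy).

(-1.6, -0.4)

The yellow capsule was at about (10.4, 3.8) and moved to about (8.8, 3.4).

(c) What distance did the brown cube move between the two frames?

3.4

The brown cube moved from about (4.2, 3.9) to (5.7, 0.9), a distance of √(1.5² + 3.0²) ≈ 3.4.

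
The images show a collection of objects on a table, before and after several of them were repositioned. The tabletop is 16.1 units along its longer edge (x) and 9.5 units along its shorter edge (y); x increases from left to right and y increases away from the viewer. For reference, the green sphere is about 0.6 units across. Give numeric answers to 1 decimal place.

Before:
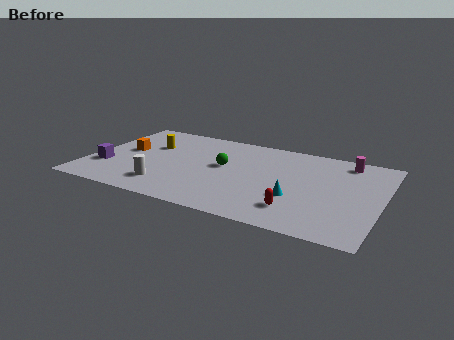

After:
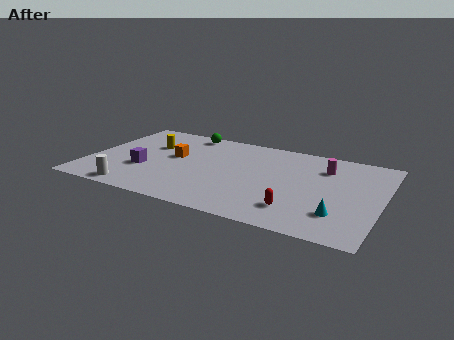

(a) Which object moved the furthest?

the green sphere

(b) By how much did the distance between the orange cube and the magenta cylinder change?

-4.0

The distance was about 12.4 in the first image and 8.4 in the second, so they moved 4.0 units closer together.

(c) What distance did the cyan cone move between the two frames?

2.6

The cyan cone was near (11.6, 3.3) before and (14.0, 2.4) after, so it travelled √(2.4² + 0.9²) ≈ 2.6 units.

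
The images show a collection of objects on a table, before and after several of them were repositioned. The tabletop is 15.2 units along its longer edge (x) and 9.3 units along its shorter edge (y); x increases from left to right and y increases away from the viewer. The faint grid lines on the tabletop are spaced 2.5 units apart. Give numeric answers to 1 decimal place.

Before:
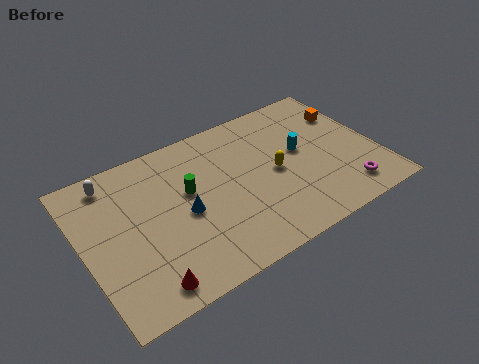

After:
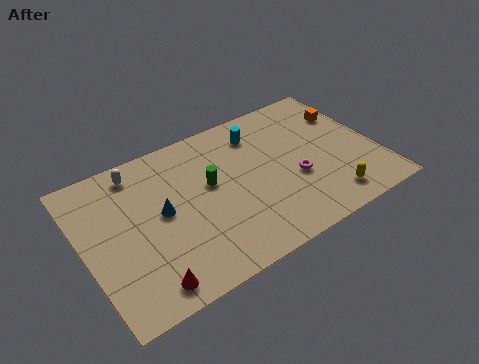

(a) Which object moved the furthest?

the yellow capsule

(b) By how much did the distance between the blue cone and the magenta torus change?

-1.5

They were about 8.4 units apart before and 6.9 after — 1.5 units closer together.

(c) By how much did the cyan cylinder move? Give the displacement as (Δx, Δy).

(-1.9, 2.2)

From the two frames, the cyan cylinder sits at roughly (11.4, 5.2) before and (9.5, 7.4) after.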